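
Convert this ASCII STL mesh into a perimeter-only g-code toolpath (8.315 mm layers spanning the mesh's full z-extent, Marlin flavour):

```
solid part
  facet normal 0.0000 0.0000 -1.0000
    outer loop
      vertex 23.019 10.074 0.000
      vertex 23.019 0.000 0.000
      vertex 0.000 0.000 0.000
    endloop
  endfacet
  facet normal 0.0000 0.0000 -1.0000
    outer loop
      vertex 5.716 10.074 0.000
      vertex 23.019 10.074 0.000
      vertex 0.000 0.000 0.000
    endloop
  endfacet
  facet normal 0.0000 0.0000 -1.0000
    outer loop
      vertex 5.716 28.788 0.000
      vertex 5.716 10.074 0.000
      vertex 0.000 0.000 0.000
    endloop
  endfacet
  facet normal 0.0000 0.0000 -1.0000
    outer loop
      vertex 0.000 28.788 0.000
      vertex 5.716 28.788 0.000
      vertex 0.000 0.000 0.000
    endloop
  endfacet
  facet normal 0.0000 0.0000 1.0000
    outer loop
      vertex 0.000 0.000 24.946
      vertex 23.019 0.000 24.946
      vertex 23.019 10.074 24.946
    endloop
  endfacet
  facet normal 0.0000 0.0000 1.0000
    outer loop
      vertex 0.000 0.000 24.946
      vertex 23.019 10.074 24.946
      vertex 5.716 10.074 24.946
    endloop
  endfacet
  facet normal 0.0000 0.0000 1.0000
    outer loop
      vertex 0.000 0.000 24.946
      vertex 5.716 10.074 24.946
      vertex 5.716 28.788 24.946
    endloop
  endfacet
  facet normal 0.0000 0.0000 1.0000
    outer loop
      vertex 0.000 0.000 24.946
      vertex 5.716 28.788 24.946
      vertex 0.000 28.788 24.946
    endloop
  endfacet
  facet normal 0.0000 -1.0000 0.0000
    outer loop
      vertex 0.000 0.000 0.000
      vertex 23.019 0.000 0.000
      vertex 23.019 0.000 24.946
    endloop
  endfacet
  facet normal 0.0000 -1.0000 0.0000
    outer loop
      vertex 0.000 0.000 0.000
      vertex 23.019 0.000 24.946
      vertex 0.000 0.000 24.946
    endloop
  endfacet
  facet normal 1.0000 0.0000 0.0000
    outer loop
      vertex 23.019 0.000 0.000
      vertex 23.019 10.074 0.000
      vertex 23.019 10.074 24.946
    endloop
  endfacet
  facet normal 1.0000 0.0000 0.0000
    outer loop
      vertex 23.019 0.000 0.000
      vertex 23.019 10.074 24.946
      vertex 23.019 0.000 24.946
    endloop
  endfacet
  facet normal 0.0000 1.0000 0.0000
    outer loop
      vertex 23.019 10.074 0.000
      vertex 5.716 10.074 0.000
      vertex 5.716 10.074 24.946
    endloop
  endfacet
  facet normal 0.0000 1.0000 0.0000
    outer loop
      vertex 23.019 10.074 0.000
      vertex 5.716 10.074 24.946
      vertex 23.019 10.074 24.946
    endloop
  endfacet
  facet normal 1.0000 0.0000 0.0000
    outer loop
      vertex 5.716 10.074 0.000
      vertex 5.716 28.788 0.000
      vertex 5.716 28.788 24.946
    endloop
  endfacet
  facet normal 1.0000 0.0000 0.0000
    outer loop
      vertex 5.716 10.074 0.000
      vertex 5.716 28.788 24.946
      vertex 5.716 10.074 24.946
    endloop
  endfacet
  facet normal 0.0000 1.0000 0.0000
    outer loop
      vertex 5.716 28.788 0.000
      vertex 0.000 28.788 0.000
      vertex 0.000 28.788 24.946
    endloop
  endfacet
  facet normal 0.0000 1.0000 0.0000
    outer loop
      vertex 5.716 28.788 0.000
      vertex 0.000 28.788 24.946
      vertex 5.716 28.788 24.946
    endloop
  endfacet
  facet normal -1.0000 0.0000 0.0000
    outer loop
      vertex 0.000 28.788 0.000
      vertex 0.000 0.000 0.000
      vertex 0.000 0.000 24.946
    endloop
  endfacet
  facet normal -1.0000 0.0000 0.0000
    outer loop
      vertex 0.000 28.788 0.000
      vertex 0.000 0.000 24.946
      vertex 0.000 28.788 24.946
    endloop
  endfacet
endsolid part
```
; perimeter-only toolpath
G21 ; units = mm
G90 ; absolute positioning
G28 ; home
; layer 1
G0 Z8.315
G0 X0.000 Y0.000
G1 X23.019 Y0.000
G1 X23.019 Y10.074
G1 X5.716 Y10.074
G1 X5.716 Y28.788
G1 X0.000 Y28.788
G1 X0.000 Y0.000
; layer 2
G0 Z16.631
G0 X0.000 Y0.000
G1 X23.019 Y0.000
G1 X23.019 Y10.074
G1 X5.716 Y10.074
G1 X5.716 Y28.788
G1 X0.000 Y28.788
G1 X0.000 Y0.000
; layer 3
G0 Z24.946
G0 X0.000 Y0.000
G1 X23.019 Y0.000
G1 X23.019 Y10.074
G1 X5.716 Y10.074
G1 X5.716 Y28.788
G1 X0.000 Y28.788
G1 X0.000 Y0.000
M2 ; end

The solid is an L-shaped prism: outer 23 × 28.8 mm, arm thicknesses ≈ 10.1 mm (horizontal) and 5.72 mm (vertical), extruded 24.9 mm in z. Slicing at Δz = 8.315 mm — 3 equal slices spanning the solid's height, so layer i sits at z = i·h/3 — gives 3 non-empty perimeters. Each is a 6-segment closed polygon; G0 lifts to the layer z and rapids to the start vertex, then G1 traces the edges.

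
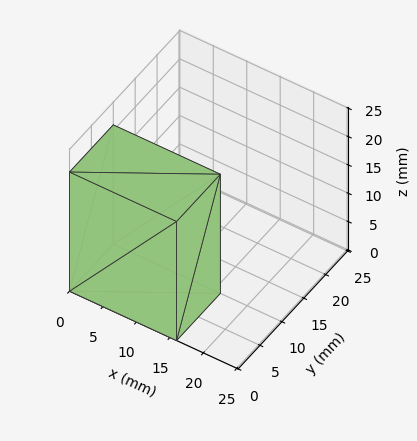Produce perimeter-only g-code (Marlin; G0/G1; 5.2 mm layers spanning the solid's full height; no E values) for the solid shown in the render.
Reading the render: the shape is a rectangular box, roughly 16 × 10 mm footprint and 21 mm tall (dimensions read to the nearest mm from the axis ticks). For the g-code, the solid's height is divided into equal slices at the stated Δz and each level perimeter traced with G1 moves after a G0 lift.

; perimeter-only toolpath
G21 ; units = mm
G90 ; absolute positioning
G28 ; home
; layer 1
G0 Z5.2
G0 X0.0 Y0.0
G1 X16.0 Y0.0
G1 X16.0 Y10.0
G1 X0.0 Y10.0
G1 X0.0 Y0.0
; layer 2
G0 Z10.5
G0 X0.0 Y0.0
G1 X16.0 Y0.0
G1 X16.0 Y10.0
G1 X0.0 Y10.0
G1 X0.0 Y0.0
; layer 3
G0 Z15.8
G0 X0.0 Y0.0
G1 X16.0 Y0.0
G1 X16.0 Y10.0
G1 X0.0 Y10.0
G1 X0.0 Y0.0
; layer 4
G0 Z21.0
G0 X0.0 Y0.0
G1 X16.0 Y0.0
G1 X16.0 Y10.0
G1 X0.0 Y10.0
G1 X0.0 Y0.0
M2 ; end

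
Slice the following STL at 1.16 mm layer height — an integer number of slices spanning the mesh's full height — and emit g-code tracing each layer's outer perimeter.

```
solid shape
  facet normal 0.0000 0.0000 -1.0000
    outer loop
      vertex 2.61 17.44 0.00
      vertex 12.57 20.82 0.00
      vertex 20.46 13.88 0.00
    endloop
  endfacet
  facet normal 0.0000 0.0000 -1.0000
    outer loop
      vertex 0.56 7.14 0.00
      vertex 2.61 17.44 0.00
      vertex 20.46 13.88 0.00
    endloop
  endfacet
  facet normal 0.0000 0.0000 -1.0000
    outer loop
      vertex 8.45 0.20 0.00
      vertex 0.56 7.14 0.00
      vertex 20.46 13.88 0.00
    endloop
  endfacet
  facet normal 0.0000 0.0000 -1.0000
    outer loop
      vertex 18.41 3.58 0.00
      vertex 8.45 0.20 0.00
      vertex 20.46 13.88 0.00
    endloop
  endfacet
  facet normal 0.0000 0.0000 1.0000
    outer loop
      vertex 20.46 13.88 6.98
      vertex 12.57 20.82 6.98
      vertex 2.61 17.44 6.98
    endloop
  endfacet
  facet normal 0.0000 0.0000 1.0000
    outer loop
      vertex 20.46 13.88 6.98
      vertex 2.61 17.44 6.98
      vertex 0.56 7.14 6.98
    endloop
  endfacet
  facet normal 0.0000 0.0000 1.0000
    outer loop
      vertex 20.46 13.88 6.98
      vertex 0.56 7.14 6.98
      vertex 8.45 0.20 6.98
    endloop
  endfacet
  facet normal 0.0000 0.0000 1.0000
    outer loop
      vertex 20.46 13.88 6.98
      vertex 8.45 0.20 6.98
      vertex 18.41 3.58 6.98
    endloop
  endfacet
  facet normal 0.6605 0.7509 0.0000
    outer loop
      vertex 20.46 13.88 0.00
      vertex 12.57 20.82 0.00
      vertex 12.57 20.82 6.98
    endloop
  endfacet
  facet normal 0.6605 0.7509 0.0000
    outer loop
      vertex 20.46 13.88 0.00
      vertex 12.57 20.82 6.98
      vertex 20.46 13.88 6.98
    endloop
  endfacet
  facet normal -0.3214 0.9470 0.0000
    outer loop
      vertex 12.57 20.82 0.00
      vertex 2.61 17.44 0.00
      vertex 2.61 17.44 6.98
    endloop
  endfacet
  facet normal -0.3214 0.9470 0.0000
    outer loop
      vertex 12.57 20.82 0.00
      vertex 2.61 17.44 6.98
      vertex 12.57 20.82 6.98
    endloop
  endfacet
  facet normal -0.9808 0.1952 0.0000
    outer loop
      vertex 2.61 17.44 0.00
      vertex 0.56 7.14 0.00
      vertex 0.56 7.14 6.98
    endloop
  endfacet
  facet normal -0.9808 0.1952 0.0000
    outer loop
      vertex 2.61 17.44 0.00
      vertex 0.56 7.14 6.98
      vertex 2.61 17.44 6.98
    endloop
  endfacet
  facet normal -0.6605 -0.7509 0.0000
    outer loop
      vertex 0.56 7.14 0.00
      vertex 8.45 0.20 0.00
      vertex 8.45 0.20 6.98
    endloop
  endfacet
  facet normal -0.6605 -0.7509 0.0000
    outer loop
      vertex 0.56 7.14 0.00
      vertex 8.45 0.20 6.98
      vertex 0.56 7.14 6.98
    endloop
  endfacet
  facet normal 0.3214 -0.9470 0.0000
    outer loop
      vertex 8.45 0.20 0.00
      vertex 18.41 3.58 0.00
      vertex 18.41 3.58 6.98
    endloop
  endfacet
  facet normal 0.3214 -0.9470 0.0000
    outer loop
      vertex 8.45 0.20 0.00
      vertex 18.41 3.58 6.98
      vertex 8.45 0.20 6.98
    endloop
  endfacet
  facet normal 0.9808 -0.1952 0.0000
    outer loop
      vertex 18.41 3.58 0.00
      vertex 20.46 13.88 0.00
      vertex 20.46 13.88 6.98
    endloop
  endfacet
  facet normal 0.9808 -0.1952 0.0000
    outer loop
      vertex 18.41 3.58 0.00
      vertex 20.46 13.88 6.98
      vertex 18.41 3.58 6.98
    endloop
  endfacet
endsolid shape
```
; perimeter-only toolpath
G21 ; units = mm
G90 ; absolute positioning
G28 ; home
; layer 1
G0 Z1.16
G0 X20.46 Y13.88
G1 X12.57 Y20.82
G1 X2.61 Y17.44
G1 X0.56 Y7.14
G1 X8.45 Y0.20
G1 X18.41 Y3.58
G1 X20.46 Y13.88
; layer 2
G0 Z2.33
G0 X20.46 Y13.88
G1 X12.57 Y20.82
G1 X2.61 Y17.44
G1 X0.56 Y7.14
G1 X8.45 Y0.20
G1 X18.41 Y3.58
G1 X20.46 Y13.88
; layer 3
G0 Z3.49
G0 X20.46 Y13.88
G1 X12.57 Y20.82
G1 X2.61 Y17.44
G1 X0.56 Y7.14
G1 X8.45 Y0.20
G1 X18.41 Y3.58
G1 X20.46 Y13.88
; layer 4
G0 Z4.65
G0 X20.46 Y13.88
G1 X12.57 Y20.82
G1 X2.61 Y17.44
G1 X0.56 Y7.14
G1 X8.45 Y0.20
G1 X18.41 Y3.58
G1 X20.46 Y13.88
; layer 5
G0 Z5.82
G0 X20.46 Y13.88
G1 X12.57 Y20.82
G1 X2.61 Y17.44
G1 X0.56 Y7.14
G1 X8.45 Y0.20
G1 X18.41 Y3.58
G1 X20.46 Y13.88
; layer 6
G0 Z6.98
G0 X20.46 Y13.88
G1 X12.57 Y20.82
G1 X2.61 Y17.44
G1 X0.56 Y7.14
G1 X8.45 Y0.20
G1 X18.41 Y3.58
G1 X20.46 Y13.88
M2 ; end

The solid is a regular 6-sided prism (a cylinder approximated with 6 flat sides), circumscribed radius ≈ 10.5 mm, height ≈ 6.98 mm. Slicing at Δz = 1.16 mm — 6 equal slices spanning the solid's height, so layer i sits at z = i·h/6 — gives 6 non-empty perimeters. Each is a 6-segment closed polygon; G0 lifts to the layer z and rapids to the start vertex, then G1 traces the edges.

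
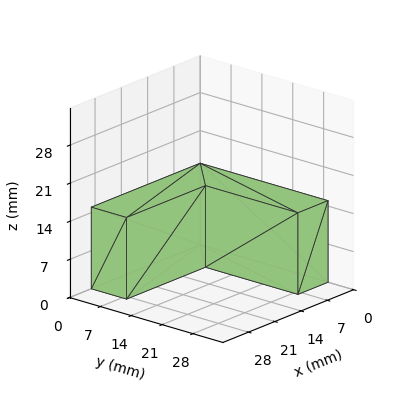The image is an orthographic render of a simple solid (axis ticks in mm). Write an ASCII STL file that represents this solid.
Reading the render: the shape is an L-shaped prism: outer 29 × 29 mm, arm thicknesses ≈ 8 mm (horizontal) and 8 mm (vertical), extruded 15 mm in z (dimensions read to the nearest mm from the axis ticks). For the STL, each face is triangulated and given an outward normal.

solid part
  facet normal 0.0000 0.0000 -1.0000
    outer loop
      vertex 29.00 8.00 0.00
      vertex 29.00 0.00 0.00
      vertex 0.00 0.00 0.00
    endloop
  endfacet
  facet normal 0.0000 0.0000 -1.0000
    outer loop
      vertex 8.00 8.00 0.00
      vertex 29.00 8.00 0.00
      vertex 0.00 0.00 0.00
    endloop
  endfacet
  facet normal 0.0000 0.0000 -1.0000
    outer loop
      vertex 8.00 29.00 0.00
      vertex 8.00 8.00 0.00
      vertex 0.00 0.00 0.00
    endloop
  endfacet
  facet normal 0.0000 0.0000 -1.0000
    outer loop
      vertex 0.00 29.00 0.00
      vertex 8.00 29.00 0.00
      vertex 0.00 0.00 0.00
    endloop
  endfacet
  facet normal 0.0000 0.0000 1.0000
    outer loop
      vertex 0.00 0.00 15.00
      vertex 29.00 0.00 15.00
      vertex 29.00 8.00 15.00
    endloop
  endfacet
  facet normal 0.0000 0.0000 1.0000
    outer loop
      vertex 0.00 0.00 15.00
      vertex 29.00 8.00 15.00
      vertex 8.00 8.00 15.00
    endloop
  endfacet
  facet normal 0.0000 0.0000 1.0000
    outer loop
      vertex 0.00 0.00 15.00
      vertex 8.00 8.00 15.00
      vertex 8.00 29.00 15.00
    endloop
  endfacet
  facet normal 0.0000 0.0000 1.0000
    outer loop
      vertex 0.00 0.00 15.00
      vertex 8.00 29.00 15.00
      vertex 0.00 29.00 15.00
    endloop
  endfacet
  facet normal 0.0000 -1.0000 0.0000
    outer loop
      vertex 0.00 0.00 0.00
      vertex 29.00 0.00 0.00
      vertex 29.00 0.00 15.00
    endloop
  endfacet
  facet normal 0.0000 -1.0000 0.0000
    outer loop
      vertex 0.00 0.00 0.00
      vertex 29.00 0.00 15.00
      vertex 0.00 0.00 15.00
    endloop
  endfacet
  facet normal 1.0000 0.0000 0.0000
    outer loop
      vertex 29.00 0.00 0.00
      vertex 29.00 8.00 0.00
      vertex 29.00 8.00 15.00
    endloop
  endfacet
  facet normal 1.0000 0.0000 0.0000
    outer loop
      vertex 29.00 0.00 0.00
      vertex 29.00 8.00 15.00
      vertex 29.00 0.00 15.00
    endloop
  endfacet
  facet normal 0.0000 1.0000 0.0000
    outer loop
      vertex 29.00 8.00 0.00
      vertex 8.00 8.00 0.00
      vertex 8.00 8.00 15.00
    endloop
  endfacet
  facet normal 0.0000 1.0000 0.0000
    outer loop
      vertex 29.00 8.00 0.00
      vertex 8.00 8.00 15.00
      vertex 29.00 8.00 15.00
    endloop
  endfacet
  facet normal 1.0000 0.0000 0.0000
    outer loop
      vertex 8.00 8.00 0.00
      vertex 8.00 29.00 0.00
      vertex 8.00 29.00 15.00
    endloop
  endfacet
  facet normal 1.0000 0.0000 0.0000
    outer loop
      vertex 8.00 8.00 0.00
      vertex 8.00 29.00 15.00
      vertex 8.00 8.00 15.00
    endloop
  endfacet
  facet normal 0.0000 1.0000 0.0000
    outer loop
      vertex 8.00 29.00 0.00
      vertex 0.00 29.00 0.00
      vertex 0.00 29.00 15.00
    endloop
  endfacet
  facet normal 0.0000 1.0000 0.0000
    outer loop
      vertex 8.00 29.00 0.00
      vertex 0.00 29.00 15.00
      vertex 8.00 29.00 15.00
    endloop
  endfacet
  facet normal -1.0000 0.0000 0.0000
    outer loop
      vertex 0.00 29.00 0.00
      vertex 0.00 0.00 0.00
      vertex 0.00 0.00 15.00
    endloop
  endfacet
  facet normal -1.0000 0.0000 0.0000
    outer loop
      vertex 0.00 29.00 0.00
      vertex 0.00 0.00 15.00
      vertex 0.00 29.00 15.00
    endloop
  endfacet
endsolid part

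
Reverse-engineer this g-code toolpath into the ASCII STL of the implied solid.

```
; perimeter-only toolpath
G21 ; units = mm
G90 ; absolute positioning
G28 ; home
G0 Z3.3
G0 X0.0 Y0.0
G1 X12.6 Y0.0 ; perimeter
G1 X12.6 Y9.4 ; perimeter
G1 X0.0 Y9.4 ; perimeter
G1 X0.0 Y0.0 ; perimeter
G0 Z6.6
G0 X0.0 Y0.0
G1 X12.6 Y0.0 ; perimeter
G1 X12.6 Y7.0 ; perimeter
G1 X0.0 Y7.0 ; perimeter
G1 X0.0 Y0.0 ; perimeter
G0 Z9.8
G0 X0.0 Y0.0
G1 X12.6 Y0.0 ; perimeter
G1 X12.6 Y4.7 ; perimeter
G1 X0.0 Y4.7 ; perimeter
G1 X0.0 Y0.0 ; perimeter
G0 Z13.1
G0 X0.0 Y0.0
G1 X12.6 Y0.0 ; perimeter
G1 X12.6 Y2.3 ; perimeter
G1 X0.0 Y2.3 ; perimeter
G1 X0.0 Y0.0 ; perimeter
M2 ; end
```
solid part
  facet normal 0.0000 0.0000 -1.0000
    outer loop
      vertex 12.6 11.7 0.0
      vertex 12.6 0.0 0.0
      vertex 0.0 0.0 0.0
    endloop
  endfacet
  facet normal 0.0000 0.0000 -1.0000
    outer loop
      vertex 0.0 11.7 0.0
      vertex 12.6 11.7 0.0
      vertex 0.0 0.0 0.0
    endloop
  endfacet
  facet normal 0.0000 -1.0000 0.0000
    outer loop
      vertex 0.0 0.0 0.0
      vertex 12.6 0.0 0.0
      vertex 12.6 0.0 16.4
    endloop
  endfacet
  facet normal 0.0000 -1.0000 0.0000
    outer loop
      vertex 0.0 0.0 0.0
      vertex 12.6 0.0 16.4
      vertex 0.0 0.0 16.4
    endloop
  endfacet
  facet normal 0.0000 0.8141 0.5808
    outer loop
      vertex 0.0 0.0 16.4
      vertex 12.6 0.0 16.4
      vertex 12.6 11.7 0.0
    endloop
  endfacet
  facet normal 0.0000 0.8141 0.5808
    outer loop
      vertex 0.0 0.0 16.4
      vertex 12.6 11.7 0.0
      vertex 0.0 11.7 0.0
    endloop
  endfacet
  facet normal -1.0000 0.0000 0.0000
    outer loop
      vertex 0.0 0.0 16.4
      vertex 0.0 11.7 0.0
      vertex 0.0 0.0 0.0
    endloop
  endfacet
  facet normal 1.0000 0.0000 0.0000
    outer loop
      vertex 12.6 0.0 0.0
      vertex 12.6 11.7 0.0
      vertex 12.6 0.0 16.4
    endloop
  endfacet
endsolid part

The G0 Z moves step by Δz≈3.3 mm. The G1 loops shrink linearly with z, so the solid tapers from its base footprint up to z≈16.4. Closing with a flat bottom cap and the tapered top and triangulating gives 8 facets — a wedge (ramp): 12.6 × 11.7 mm base, rising to 16.4 mm along the y=0 edge and sloping linearly to z=0 at y=11.7.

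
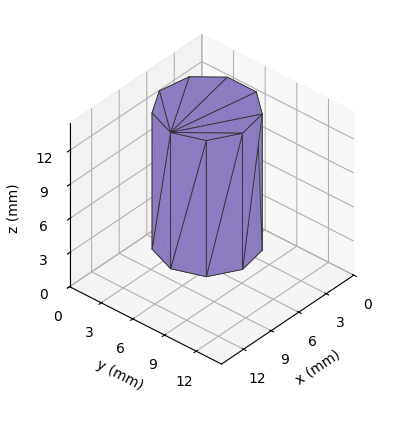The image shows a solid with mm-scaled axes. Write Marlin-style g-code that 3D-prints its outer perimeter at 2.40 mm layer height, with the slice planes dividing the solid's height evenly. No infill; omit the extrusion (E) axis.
Reading the render: the shape is a regular 9-sided prism (a cylinder approximated with 9 flat sides), circumscribed radius ≈ 4 mm, height ≈ 12 mm (dimensions read to the nearest mm from the axis ticks). For the g-code, the solid's height is divided into equal slices at the stated Δz and each level perimeter traced with G1 moves after a G0 lift.

; perimeter-only toolpath
G21 ; units = mm
G90 ; absolute positioning
G28 ; home
; layer 1
G0 Z2.40
G0 X8.00 Y4.00
G1 X7.06 Y6.57
G1 X4.69 Y7.94
G1 X2.00 Y7.46
G1 X0.24 Y5.37
G1 X0.24 Y2.63
G1 X2.00 Y0.54
G1 X4.69 Y0.06
G1 X7.06 Y1.43
G1 X8.00 Y4.00
; layer 2
G0 Z4.80
G0 X8.00 Y4.00
G1 X7.06 Y6.57
G1 X4.69 Y7.94
G1 X2.00 Y7.46
G1 X0.24 Y5.37
G1 X0.24 Y2.63
G1 X2.00 Y0.54
G1 X4.69 Y0.06
G1 X7.06 Y1.43
G1 X8.00 Y4.00
; layer 3
G0 Z7.20
G0 X8.00 Y4.00
G1 X7.06 Y6.57
G1 X4.69 Y7.94
G1 X2.00 Y7.46
G1 X0.24 Y5.37
G1 X0.24 Y2.63
G1 X2.00 Y0.54
G1 X4.69 Y0.06
G1 X7.06 Y1.43
G1 X8.00 Y4.00
; layer 4
G0 Z9.60
G0 X8.00 Y4.00
G1 X7.06 Y6.57
G1 X4.69 Y7.94
G1 X2.00 Y7.46
G1 X0.24 Y5.37
G1 X0.24 Y2.63
G1 X2.00 Y0.54
G1 X4.69 Y0.06
G1 X7.06 Y1.43
G1 X8.00 Y4.00
; layer 5
G0 Z12.00
G0 X8.00 Y4.00
G1 X7.06 Y6.57
G1 X4.69 Y7.94
G1 X2.00 Y7.46
G1 X0.24 Y5.37
G1 X0.24 Y2.63
G1 X2.00 Y0.54
G1 X4.69 Y0.06
G1 X7.06 Y1.43
G1 X8.00 Y4.00
M2 ; end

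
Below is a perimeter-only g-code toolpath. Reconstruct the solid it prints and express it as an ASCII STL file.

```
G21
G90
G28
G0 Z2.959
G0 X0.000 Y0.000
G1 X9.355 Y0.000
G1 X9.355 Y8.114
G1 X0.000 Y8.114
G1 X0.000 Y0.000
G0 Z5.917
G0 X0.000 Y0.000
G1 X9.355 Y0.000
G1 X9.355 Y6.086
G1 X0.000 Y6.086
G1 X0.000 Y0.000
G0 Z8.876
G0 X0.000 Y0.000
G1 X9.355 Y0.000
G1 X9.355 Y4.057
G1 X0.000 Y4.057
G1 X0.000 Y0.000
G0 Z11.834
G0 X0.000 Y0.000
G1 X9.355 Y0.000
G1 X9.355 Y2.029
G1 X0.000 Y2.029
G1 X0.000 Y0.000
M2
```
solid part
  facet normal 0.0000 0.0000 -1.0000
    outer loop
      vertex 9.355 10.143 0.000
      vertex 9.355 0.000 0.000
      vertex 0.000 0.000 0.000
    endloop
  endfacet
  facet normal 0.0000 0.0000 -1.0000
    outer loop
      vertex 0.000 10.143 0.000
      vertex 9.355 10.143 0.000
      vertex 0.000 0.000 0.000
    endloop
  endfacet
  facet normal 0.0000 -1.0000 0.0000
    outer loop
      vertex 0.000 0.000 0.000
      vertex 9.355 0.000 0.000
      vertex 9.355 0.000 14.793
    endloop
  endfacet
  facet normal 0.0000 -1.0000 0.0000
    outer loop
      vertex 0.000 0.000 0.000
      vertex 9.355 0.000 14.793
      vertex 0.000 0.000 14.793
    endloop
  endfacet
  facet normal 0.0000 0.8247 0.5655
    outer loop
      vertex 0.000 0.000 14.793
      vertex 9.355 0.000 14.793
      vertex 9.355 10.143 0.000
    endloop
  endfacet
  facet normal 0.0000 0.8247 0.5655
    outer loop
      vertex 0.000 0.000 14.793
      vertex 9.355 10.143 0.000
      vertex 0.000 10.143 0.000
    endloop
  endfacet
  facet normal -1.0000 0.0000 0.0000
    outer loop
      vertex 0.000 0.000 14.793
      vertex 0.000 10.143 0.000
      vertex 0.000 0.000 0.000
    endloop
  endfacet
  facet normal 1.0000 0.0000 0.0000
    outer loop
      vertex 9.355 0.000 0.000
      vertex 9.355 10.143 0.000
      vertex 9.355 0.000 14.793
    endloop
  endfacet
endsolid part

The G0 Z moves step by Δz≈2.959 mm. The G1 loops shrink linearly with z, so the solid tapers from its base footprint up to z≈14.8. Closing with a flat bottom cap and the tapered top and triangulating gives 8 facets — a wedge (ramp): 9.36 × 10.1 mm base, rising to 14.8 mm along the y=0 edge and sloping linearly to z=0 at y=10.1.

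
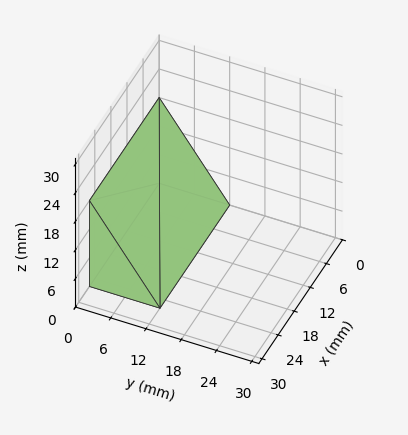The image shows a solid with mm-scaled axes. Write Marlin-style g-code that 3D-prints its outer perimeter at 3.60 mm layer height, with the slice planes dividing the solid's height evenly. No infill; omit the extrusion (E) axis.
Reading the render: the shape is a wedge (ramp): 26 × 12 mm base, rising to 18 mm along the y=0 edge and sloping linearly to z=0 at y=12 (dimensions read to the nearest mm from the axis ticks). For the g-code, the solid's height is divided into equal slices at the stated Δz and each level perimeter traced with G1 moves after a G0 lift.

; perimeter-only toolpath
G21 ; units = mm
G90 ; absolute positioning
G28 ; home
; layer 1
G0 Z3.60
G0 X0.00 Y0.00
G1 X26.00 Y0.00
G1 X26.00 Y9.60
G1 X0.00 Y9.60
G1 X0.00 Y0.00
; layer 2
G0 Z7.20
G0 X0.00 Y0.00
G1 X26.00 Y0.00
G1 X26.00 Y7.20
G1 X0.00 Y7.20
G1 X0.00 Y0.00
; layer 3
G0 Z10.80
G0 X0.00 Y0.00
G1 X26.00 Y0.00
G1 X26.00 Y4.80
G1 X0.00 Y4.80
G1 X0.00 Y0.00
; layer 4
G0 Z14.40
G0 X0.00 Y0.00
G1 X26.00 Y0.00
G1 X26.00 Y2.40
G1 X0.00 Y2.40
G1 X0.00 Y0.00
M2 ; end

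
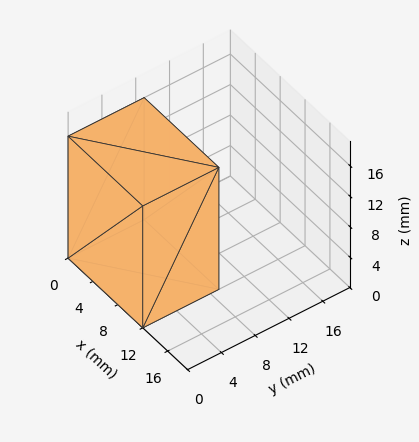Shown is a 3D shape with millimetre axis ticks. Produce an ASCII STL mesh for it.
Reading the render: the shape is a rectangular box, roughly 12 × 9 mm footprint and 16 mm tall (dimensions read to the nearest mm from the axis ticks). For the STL, each face is triangulated and given an outward normal.

solid part
  facet normal 0.0000 0.0000 -1.0000
    outer loop
      vertex 12.0 9.0 0.0
      vertex 12.0 0.0 0.0
      vertex 0.0 0.0 0.0
    endloop
  endfacet
  facet normal 0.0000 0.0000 -1.0000
    outer loop
      vertex 0.0 9.0 0.0
      vertex 12.0 9.0 0.0
      vertex 0.0 0.0 0.0
    endloop
  endfacet
  facet normal 0.0000 0.0000 1.0000
    outer loop
      vertex 0.0 0.0 16.0
      vertex 12.0 0.0 16.0
      vertex 12.0 9.0 16.0
    endloop
  endfacet
  facet normal 0.0000 0.0000 1.0000
    outer loop
      vertex 0.0 0.0 16.0
      vertex 12.0 9.0 16.0
      vertex 0.0 9.0 16.0
    endloop
  endfacet
  facet normal 0.0000 -1.0000 0.0000
    outer loop
      vertex 0.0 0.0 0.0
      vertex 12.0 0.0 0.0
      vertex 12.0 0.0 16.0
    endloop
  endfacet
  facet normal 0.0000 -1.0000 0.0000
    outer loop
      vertex 0.0 0.0 0.0
      vertex 12.0 0.0 16.0
      vertex 0.0 0.0 16.0
    endloop
  endfacet
  facet normal 0.0000 1.0000 0.0000
    outer loop
      vertex 12.0 9.0 16.0
      vertex 12.0 9.0 0.0
      vertex 0.0 9.0 0.0
    endloop
  endfacet
  facet normal 0.0000 1.0000 0.0000
    outer loop
      vertex 0.0 9.0 16.0
      vertex 12.0 9.0 16.0
      vertex 0.0 9.0 0.0
    endloop
  endfacet
  facet normal -1.0000 0.0000 0.0000
    outer loop
      vertex 0.0 9.0 16.0
      vertex 0.0 9.0 0.0
      vertex 0.0 0.0 0.0
    endloop
  endfacet
  facet normal -1.0000 0.0000 0.0000
    outer loop
      vertex 0.0 0.0 16.0
      vertex 0.0 9.0 16.0
      vertex 0.0 0.0 0.0
    endloop
  endfacet
  facet normal 1.0000 0.0000 0.0000
    outer loop
      vertex 12.0 0.0 0.0
      vertex 12.0 9.0 0.0
      vertex 12.0 9.0 16.0
    endloop
  endfacet
  facet normal 1.0000 0.0000 0.0000
    outer loop
      vertex 12.0 0.0 0.0
      vertex 12.0 9.0 16.0
      vertex 12.0 0.0 16.0
    endloop
  endfacet
endsolid part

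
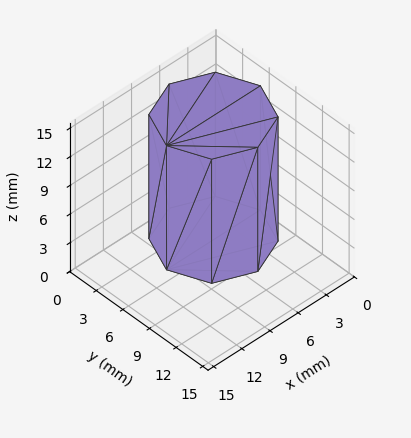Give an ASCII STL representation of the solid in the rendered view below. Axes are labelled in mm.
Reading the render: the shape is a regular 8-sided prism (a cylinder approximated with 8 flat sides), circumscribed radius ≈ 5 mm, height ≈ 13 mm (dimensions read to the nearest mm from the axis ticks). For the STL, each face is triangulated and given an outward normal.

solid part
  facet normal 0.0000 0.0000 -1.0000
    outer loop
      vertex 5.000 10.000 0.000
      vertex 8.536 8.536 0.000
      vertex 10.000 5.000 0.000
    endloop
  endfacet
  facet normal 0.0000 0.0000 -1.0000
    outer loop
      vertex 1.464 8.536 0.000
      vertex 5.000 10.000 0.000
      vertex 10.000 5.000 0.000
    endloop
  endfacet
  facet normal 0.0000 0.0000 -1.0000
    outer loop
      vertex 0.000 5.000 0.000
      vertex 1.464 8.536 0.000
      vertex 10.000 5.000 0.000
    endloop
  endfacet
  facet normal 0.0000 0.0000 -1.0000
    outer loop
      vertex 1.464 1.464 0.000
      vertex 0.000 5.000 0.000
      vertex 10.000 5.000 0.000
    endloop
  endfacet
  facet normal 0.0000 0.0000 -1.0000
    outer loop
      vertex 5.000 0.000 0.000
      vertex 1.464 1.464 0.000
      vertex 10.000 5.000 0.000
    endloop
  endfacet
  facet normal 0.0000 0.0000 -1.0000
    outer loop
      vertex 8.536 1.464 0.000
      vertex 5.000 0.000 0.000
      vertex 10.000 5.000 0.000
    endloop
  endfacet
  facet normal 0.0000 0.0000 1.0000
    outer loop
      vertex 10.000 5.000 13.000
      vertex 8.536 8.536 13.000
      vertex 5.000 10.000 13.000
    endloop
  endfacet
  facet normal 0.0000 0.0000 1.0000
    outer loop
      vertex 10.000 5.000 13.000
      vertex 5.000 10.000 13.000
      vertex 1.464 8.536 13.000
    endloop
  endfacet
  facet normal 0.0000 0.0000 1.0000
    outer loop
      vertex 10.000 5.000 13.000
      vertex 1.464 8.536 13.000
      vertex 0.000 5.000 13.000
    endloop
  endfacet
  facet normal 0.0000 0.0000 1.0000
    outer loop
      vertex 10.000 5.000 13.000
      vertex 0.000 5.000 13.000
      vertex 1.464 1.464 13.000
    endloop
  endfacet
  facet normal 0.0000 0.0000 1.0000
    outer loop
      vertex 10.000 5.000 13.000
      vertex 1.464 1.464 13.000
      vertex 5.000 0.000 13.000
    endloop
  endfacet
  facet normal 0.0000 0.0000 1.0000
    outer loop
      vertex 10.000 5.000 13.000
      vertex 5.000 0.000 13.000
      vertex 8.536 1.464 13.000
    endloop
  endfacet
  facet normal 0.9239 0.3825 0.0000
    outer loop
      vertex 10.000 5.000 0.000
      vertex 8.536 8.536 0.000
      vertex 8.536 8.536 13.000
    endloop
  endfacet
  facet normal 0.9239 0.3825 0.0000
    outer loop
      vertex 10.000 5.000 0.000
      vertex 8.536 8.536 13.000
      vertex 10.000 5.000 13.000
    endloop
  endfacet
  facet normal 0.3825 0.9239 0.0000
    outer loop
      vertex 8.536 8.536 0.000
      vertex 5.000 10.000 0.000
      vertex 5.000 10.000 13.000
    endloop
  endfacet
  facet normal 0.3825 0.9239 0.0000
    outer loop
      vertex 8.536 8.536 0.000
      vertex 5.000 10.000 13.000
      vertex 8.536 8.536 13.000
    endloop
  endfacet
  facet normal -0.3825 0.9239 0.0000
    outer loop
      vertex 5.000 10.000 0.000
      vertex 1.464 8.536 0.000
      vertex 1.464 8.536 13.000
    endloop
  endfacet
  facet normal -0.3825 0.9239 0.0000
    outer loop
      vertex 5.000 10.000 0.000
      vertex 1.464 8.536 13.000
      vertex 5.000 10.000 13.000
    endloop
  endfacet
  facet normal -0.9239 0.3825 0.0000
    outer loop
      vertex 1.464 8.536 0.000
      vertex 0.000 5.000 0.000
      vertex 0.000 5.000 13.000
    endloop
  endfacet
  facet normal -0.9239 0.3825 0.0000
    outer loop
      vertex 1.464 8.536 0.000
      vertex 0.000 5.000 13.000
      vertex 1.464 8.536 13.000
    endloop
  endfacet
  facet normal -0.9239 -0.3825 0.0000
    outer loop
      vertex 0.000 5.000 0.000
      vertex 1.464 1.464 0.000
      vertex 1.464 1.464 13.000
    endloop
  endfacet
  facet normal -0.9239 -0.3825 0.0000
    outer loop
      vertex 0.000 5.000 0.000
      vertex 1.464 1.464 13.000
      vertex 0.000 5.000 13.000
    endloop
  endfacet
  facet normal -0.3825 -0.9239 0.0000
    outer loop
      vertex 1.464 1.464 0.000
      vertex 5.000 0.000 0.000
      vertex 5.000 0.000 13.000
    endloop
  endfacet
  facet normal -0.3825 -0.9239 0.0000
    outer loop
      vertex 1.464 1.464 0.000
      vertex 5.000 0.000 13.000
      vertex 1.464 1.464 13.000
    endloop
  endfacet
  facet normal 0.3825 -0.9239 0.0000
    outer loop
      vertex 5.000 0.000 0.000
      vertex 8.536 1.464 0.000
      vertex 8.536 1.464 13.000
    endloop
  endfacet
  facet normal 0.3825 -0.9239 0.0000
    outer loop
      vertex 5.000 0.000 0.000
      vertex 8.536 1.464 13.000
      vertex 5.000 0.000 13.000
    endloop
  endfacet
  facet normal 0.9239 -0.3825 0.0000
    outer loop
      vertex 8.536 1.464 0.000
      vertex 10.000 5.000 0.000
      vertex 10.000 5.000 13.000
    endloop
  endfacet
  facet normal 0.9239 -0.3825 0.0000
    outer loop
      vertex 8.536 1.464 0.000
      vertex 10.000 5.000 13.000
      vertex 8.536 1.464 13.000
    endloop
  endfacet
endsolid part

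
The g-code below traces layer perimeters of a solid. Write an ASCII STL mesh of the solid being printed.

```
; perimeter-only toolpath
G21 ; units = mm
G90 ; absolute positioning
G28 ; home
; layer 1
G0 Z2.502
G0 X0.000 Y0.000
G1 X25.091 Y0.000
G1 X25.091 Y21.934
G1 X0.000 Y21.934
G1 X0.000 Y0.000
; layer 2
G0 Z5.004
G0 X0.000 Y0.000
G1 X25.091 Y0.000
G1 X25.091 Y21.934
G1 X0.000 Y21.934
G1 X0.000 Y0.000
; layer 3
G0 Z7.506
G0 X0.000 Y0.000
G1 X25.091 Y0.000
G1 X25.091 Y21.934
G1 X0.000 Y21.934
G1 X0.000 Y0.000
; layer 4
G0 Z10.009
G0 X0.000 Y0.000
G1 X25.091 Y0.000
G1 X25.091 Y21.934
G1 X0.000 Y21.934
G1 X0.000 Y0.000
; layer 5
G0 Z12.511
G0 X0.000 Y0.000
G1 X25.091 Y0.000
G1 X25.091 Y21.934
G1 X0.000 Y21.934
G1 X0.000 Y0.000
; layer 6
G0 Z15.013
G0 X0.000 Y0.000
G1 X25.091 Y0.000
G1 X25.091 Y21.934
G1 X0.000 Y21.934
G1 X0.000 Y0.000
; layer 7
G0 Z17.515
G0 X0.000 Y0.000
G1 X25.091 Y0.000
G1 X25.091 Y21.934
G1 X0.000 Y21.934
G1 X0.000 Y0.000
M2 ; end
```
solid part
  facet normal 0.0000 0.0000 -1.0000
    outer loop
      vertex 25.091 21.934 0.000
      vertex 25.091 0.000 0.000
      vertex 0.000 0.000 0.000
    endloop
  endfacet
  facet normal 0.0000 0.0000 -1.0000
    outer loop
      vertex 0.000 21.934 0.000
      vertex 25.091 21.934 0.000
      vertex 0.000 0.000 0.000
    endloop
  endfacet
  facet normal 0.0000 0.0000 1.0000
    outer loop
      vertex 0.000 0.000 17.515
      vertex 25.091 0.000 17.515
      vertex 25.091 21.934 17.515
    endloop
  endfacet
  facet normal 0.0000 0.0000 1.0000
    outer loop
      vertex 0.000 0.000 17.515
      vertex 25.091 21.934 17.515
      vertex 0.000 21.934 17.515
    endloop
  endfacet
  facet normal 0.0000 -1.0000 0.0000
    outer loop
      vertex 0.000 0.000 0.000
      vertex 25.091 0.000 0.000
      vertex 25.091 0.000 17.515
    endloop
  endfacet
  facet normal 0.0000 -1.0000 0.0000
    outer loop
      vertex 0.000 0.000 0.000
      vertex 25.091 0.000 17.515
      vertex 0.000 0.000 17.515
    endloop
  endfacet
  facet normal 0.0000 1.0000 0.0000
    outer loop
      vertex 25.091 21.934 17.515
      vertex 25.091 21.934 0.000
      vertex 0.000 21.934 0.000
    endloop
  endfacet
  facet normal 0.0000 1.0000 0.0000
    outer loop
      vertex 0.000 21.934 17.515
      vertex 25.091 21.934 17.515
      vertex 0.000 21.934 0.000
    endloop
  endfacet
  facet normal -1.0000 0.0000 0.0000
    outer loop
      vertex 0.000 21.934 17.515
      vertex 0.000 21.934 0.000
      vertex 0.000 0.000 0.000
    endloop
  endfacet
  facet normal -1.0000 0.0000 0.0000
    outer loop
      vertex 0.000 0.000 17.515
      vertex 0.000 21.934 17.515
      vertex 0.000 0.000 0.000
    endloop
  endfacet
  facet normal 1.0000 0.0000 0.0000
    outer loop
      vertex 25.091 0.000 0.000
      vertex 25.091 21.934 0.000
      vertex 25.091 21.934 17.515
    endloop
  endfacet
  facet normal 1.0000 0.0000 0.0000
    outer loop
      vertex 25.091 0.000 0.000
      vertex 25.091 21.934 17.515
      vertex 25.091 0.000 17.515
    endloop
  endfacet
endsolid part

The G0 Z moves step by Δz≈2.502 mm. Every layer's G1 loop is the same polygon, so the solid is a straight extrusion of it from z=0 to z≈17.5. Closing with flat bottom and top caps and triangulating gives 12 facets — a rectangular box, roughly 25.1 × 21.9 mm footprint and 17.5 mm tall.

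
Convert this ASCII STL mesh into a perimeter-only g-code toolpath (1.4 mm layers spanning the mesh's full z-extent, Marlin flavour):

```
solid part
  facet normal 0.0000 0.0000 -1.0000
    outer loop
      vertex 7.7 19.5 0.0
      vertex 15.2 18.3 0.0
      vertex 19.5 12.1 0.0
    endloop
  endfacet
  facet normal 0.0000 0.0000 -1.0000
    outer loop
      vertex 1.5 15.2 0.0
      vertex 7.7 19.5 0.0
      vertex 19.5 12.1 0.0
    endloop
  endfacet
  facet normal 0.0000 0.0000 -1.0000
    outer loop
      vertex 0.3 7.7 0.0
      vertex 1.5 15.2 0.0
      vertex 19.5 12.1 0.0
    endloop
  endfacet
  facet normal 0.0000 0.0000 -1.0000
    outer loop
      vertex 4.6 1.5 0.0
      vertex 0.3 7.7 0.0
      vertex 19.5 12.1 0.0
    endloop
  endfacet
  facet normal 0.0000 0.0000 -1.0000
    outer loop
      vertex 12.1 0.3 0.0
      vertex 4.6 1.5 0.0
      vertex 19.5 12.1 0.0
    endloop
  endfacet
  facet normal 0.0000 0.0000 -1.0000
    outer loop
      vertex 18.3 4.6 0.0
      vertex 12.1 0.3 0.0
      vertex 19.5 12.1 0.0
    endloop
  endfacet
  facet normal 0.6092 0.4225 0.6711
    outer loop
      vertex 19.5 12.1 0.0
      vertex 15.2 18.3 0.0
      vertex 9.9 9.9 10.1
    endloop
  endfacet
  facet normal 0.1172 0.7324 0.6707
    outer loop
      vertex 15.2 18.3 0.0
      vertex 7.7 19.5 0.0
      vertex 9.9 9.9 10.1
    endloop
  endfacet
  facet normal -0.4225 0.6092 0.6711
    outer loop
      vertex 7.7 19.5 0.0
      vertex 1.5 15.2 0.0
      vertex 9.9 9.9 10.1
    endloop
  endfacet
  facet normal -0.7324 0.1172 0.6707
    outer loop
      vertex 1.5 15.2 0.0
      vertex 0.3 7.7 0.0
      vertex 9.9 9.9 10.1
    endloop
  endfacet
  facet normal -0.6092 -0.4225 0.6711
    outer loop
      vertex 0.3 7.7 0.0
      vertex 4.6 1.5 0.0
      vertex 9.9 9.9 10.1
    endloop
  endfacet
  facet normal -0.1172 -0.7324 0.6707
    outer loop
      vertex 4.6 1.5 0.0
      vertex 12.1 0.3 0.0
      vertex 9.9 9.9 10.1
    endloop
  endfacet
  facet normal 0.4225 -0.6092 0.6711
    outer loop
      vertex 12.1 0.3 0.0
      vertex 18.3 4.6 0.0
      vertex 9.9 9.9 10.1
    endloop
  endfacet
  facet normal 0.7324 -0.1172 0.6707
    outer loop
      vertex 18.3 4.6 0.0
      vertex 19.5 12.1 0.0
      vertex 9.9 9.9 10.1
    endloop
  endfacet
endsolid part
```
; perimeter-only toolpath
G21 ; units = mm
G90 ; absolute positioning
G28 ; home
; layer 1
G0 Z1.4
G0 X18.1 Y11.8
G1 X14.4 Y17.1
G1 X8.0 Y18.1
G1 X2.7 Y14.4
G1 X1.7 Y8.0
G1 X5.4 Y2.7
G1 X11.8 Y1.7
G1 X17.1 Y5.4
G1 X18.1 Y11.8
; layer 2
G0 Z2.9
G0 X16.8 Y11.5
G1 X13.7 Y15.9
G1 X8.3 Y16.8
G1 X3.9 Y13.7
G1 X3.0 Y8.3
G1 X6.1 Y3.9
G1 X11.5 Y3.0
G1 X15.9 Y6.1
G1 X16.8 Y11.5
; layer 3
G0 Z4.3
G0 X15.4 Y11.2
G1 X12.9 Y14.7
G1 X8.6 Y15.4
G1 X5.1 Y12.9
G1 X4.4 Y8.6
G1 X6.9 Y5.1
G1 X11.2 Y4.4
G1 X14.7 Y6.9
G1 X15.4 Y11.2
; layer 4
G0 Z5.8
G0 X14.0 Y10.8
G1 X12.2 Y13.5
G1 X9.0 Y14.0
G1 X6.3 Y12.2
G1 X5.8 Y9.0
G1 X7.6 Y6.3
G1 X10.8 Y5.8
G1 X13.5 Y7.6
G1 X14.0 Y10.8
; layer 5
G0 Z7.2
G0 X12.6 Y10.5
G1 X11.4 Y12.3
G1 X9.3 Y12.6
G1 X7.5 Y11.4
G1 X7.2 Y9.3
G1 X8.4 Y7.5
G1 X10.5 Y7.2
G1 X12.3 Y8.4
G1 X12.6 Y10.5
; layer 6
G0 Z8.7
G0 X11.3 Y10.2
G1 X10.7 Y11.1
G1 X9.6 Y11.3
G1 X8.7 Y10.7
G1 X8.5 Y9.6
G1 X9.1 Y8.7
G1 X10.2 Y8.5
G1 X11.1 Y9.1
G1 X11.3 Y10.2
M2 ; end

The solid is a regular 8-sided pyramid, base circumscribed radius ≈ 9.9 mm, apex at z ≈ 10.1 mm. Slicing at Δz = 1.4 mm — 7 equal slices spanning the solid's height, so layer i sits at z = i·h/7 — gives 6 non-empty perimeters. Each is a 8-segment closed polygon; G0 lifts to the layer z and rapids to the start vertex, then G1 traces the edges. The cross-section shrinks linearly with z (the slice at the apex is degenerate and omitted).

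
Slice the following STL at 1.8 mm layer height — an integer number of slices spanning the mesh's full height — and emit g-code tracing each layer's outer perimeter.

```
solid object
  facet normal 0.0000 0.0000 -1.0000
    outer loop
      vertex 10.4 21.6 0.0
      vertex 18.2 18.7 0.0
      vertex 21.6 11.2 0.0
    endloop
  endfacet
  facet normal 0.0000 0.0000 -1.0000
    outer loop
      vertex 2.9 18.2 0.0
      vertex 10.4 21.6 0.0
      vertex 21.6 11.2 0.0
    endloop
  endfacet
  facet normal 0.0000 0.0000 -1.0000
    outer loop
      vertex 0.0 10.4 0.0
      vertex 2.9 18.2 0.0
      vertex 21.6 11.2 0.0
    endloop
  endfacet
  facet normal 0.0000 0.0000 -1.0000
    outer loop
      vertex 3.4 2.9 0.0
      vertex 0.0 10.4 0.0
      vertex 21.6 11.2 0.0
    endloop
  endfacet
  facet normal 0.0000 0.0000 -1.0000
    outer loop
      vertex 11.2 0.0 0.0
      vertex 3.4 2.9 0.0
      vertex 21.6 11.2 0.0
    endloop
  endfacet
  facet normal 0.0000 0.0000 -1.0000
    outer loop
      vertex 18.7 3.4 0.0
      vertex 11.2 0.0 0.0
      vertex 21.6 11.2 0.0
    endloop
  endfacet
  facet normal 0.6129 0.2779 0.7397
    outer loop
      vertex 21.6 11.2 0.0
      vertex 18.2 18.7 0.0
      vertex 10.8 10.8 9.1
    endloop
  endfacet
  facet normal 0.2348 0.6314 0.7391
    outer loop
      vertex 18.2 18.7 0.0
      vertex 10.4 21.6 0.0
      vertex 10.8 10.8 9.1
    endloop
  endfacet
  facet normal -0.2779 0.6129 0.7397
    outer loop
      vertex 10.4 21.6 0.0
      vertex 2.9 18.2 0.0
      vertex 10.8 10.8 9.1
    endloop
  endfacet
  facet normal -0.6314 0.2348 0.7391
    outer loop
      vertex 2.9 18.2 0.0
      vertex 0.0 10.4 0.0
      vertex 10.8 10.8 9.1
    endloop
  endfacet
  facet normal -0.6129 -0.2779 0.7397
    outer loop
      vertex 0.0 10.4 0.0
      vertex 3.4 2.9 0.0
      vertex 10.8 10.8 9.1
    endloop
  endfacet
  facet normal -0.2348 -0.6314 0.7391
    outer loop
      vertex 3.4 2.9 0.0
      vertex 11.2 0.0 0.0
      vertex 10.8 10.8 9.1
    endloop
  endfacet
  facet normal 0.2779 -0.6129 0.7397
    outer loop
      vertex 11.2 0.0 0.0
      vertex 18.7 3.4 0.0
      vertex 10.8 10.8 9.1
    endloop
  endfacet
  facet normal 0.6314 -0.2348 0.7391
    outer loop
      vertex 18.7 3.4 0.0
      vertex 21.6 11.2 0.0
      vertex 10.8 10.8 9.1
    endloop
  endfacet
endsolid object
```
; perimeter-only toolpath
G21 ; units = mm
G90 ; absolute positioning
G28 ; home
; layer 1
G0 Z1.8
G0 X19.4 Y11.1
G1 X16.7 Y17.1
G1 X10.5 Y19.4
G1 X4.5 Y16.7
G1 X2.2 Y10.5
G1 X4.9 Y4.5
G1 X11.1 Y2.2
G1 X17.1 Y4.9
G1 X19.4 Y11.1
; layer 2
G0 Z3.6
G0 X17.3 Y11.0
G1 X15.2 Y15.5
G1 X10.6 Y17.3
G1 X6.1 Y15.2
G1 X4.3 Y10.6
G1 X6.4 Y6.1
G1 X11.0 Y4.3
G1 X15.5 Y6.4
G1 X17.3 Y11.0
; layer 3
G0 Z5.5
G0 X15.1 Y11.0
G1 X13.8 Y14.0
G1 X10.6 Y15.1
G1 X7.6 Y13.8
G1 X6.5 Y10.6
G1 X7.8 Y7.6
G1 X11.0 Y6.5
G1 X14.0 Y7.8
G1 X15.1 Y11.0
; layer 4
G0 Z7.3
G0 X13.0 Y10.9
G1 X12.3 Y12.4
G1 X10.7 Y13.0
G1 X9.2 Y12.3
G1 X8.6 Y10.7
G1 X9.3 Y9.2
G1 X10.9 Y8.6
G1 X12.4 Y9.3
G1 X13.0 Y10.9
M2 ; end

The solid is a regular 8-sided pyramid, base circumscribed radius ≈ 10.8 mm, apex at z ≈ 9.1 mm. Slicing at Δz = 1.8 mm — 5 equal slices spanning the solid's height, so layer i sits at z = i·h/5 — gives 4 non-empty perimeters. Each is a 8-segment closed polygon; G0 lifts to the layer z and rapids to the start vertex, then G1 traces the edges. The cross-section shrinks linearly with z (the slice at the apex is degenerate and omitted).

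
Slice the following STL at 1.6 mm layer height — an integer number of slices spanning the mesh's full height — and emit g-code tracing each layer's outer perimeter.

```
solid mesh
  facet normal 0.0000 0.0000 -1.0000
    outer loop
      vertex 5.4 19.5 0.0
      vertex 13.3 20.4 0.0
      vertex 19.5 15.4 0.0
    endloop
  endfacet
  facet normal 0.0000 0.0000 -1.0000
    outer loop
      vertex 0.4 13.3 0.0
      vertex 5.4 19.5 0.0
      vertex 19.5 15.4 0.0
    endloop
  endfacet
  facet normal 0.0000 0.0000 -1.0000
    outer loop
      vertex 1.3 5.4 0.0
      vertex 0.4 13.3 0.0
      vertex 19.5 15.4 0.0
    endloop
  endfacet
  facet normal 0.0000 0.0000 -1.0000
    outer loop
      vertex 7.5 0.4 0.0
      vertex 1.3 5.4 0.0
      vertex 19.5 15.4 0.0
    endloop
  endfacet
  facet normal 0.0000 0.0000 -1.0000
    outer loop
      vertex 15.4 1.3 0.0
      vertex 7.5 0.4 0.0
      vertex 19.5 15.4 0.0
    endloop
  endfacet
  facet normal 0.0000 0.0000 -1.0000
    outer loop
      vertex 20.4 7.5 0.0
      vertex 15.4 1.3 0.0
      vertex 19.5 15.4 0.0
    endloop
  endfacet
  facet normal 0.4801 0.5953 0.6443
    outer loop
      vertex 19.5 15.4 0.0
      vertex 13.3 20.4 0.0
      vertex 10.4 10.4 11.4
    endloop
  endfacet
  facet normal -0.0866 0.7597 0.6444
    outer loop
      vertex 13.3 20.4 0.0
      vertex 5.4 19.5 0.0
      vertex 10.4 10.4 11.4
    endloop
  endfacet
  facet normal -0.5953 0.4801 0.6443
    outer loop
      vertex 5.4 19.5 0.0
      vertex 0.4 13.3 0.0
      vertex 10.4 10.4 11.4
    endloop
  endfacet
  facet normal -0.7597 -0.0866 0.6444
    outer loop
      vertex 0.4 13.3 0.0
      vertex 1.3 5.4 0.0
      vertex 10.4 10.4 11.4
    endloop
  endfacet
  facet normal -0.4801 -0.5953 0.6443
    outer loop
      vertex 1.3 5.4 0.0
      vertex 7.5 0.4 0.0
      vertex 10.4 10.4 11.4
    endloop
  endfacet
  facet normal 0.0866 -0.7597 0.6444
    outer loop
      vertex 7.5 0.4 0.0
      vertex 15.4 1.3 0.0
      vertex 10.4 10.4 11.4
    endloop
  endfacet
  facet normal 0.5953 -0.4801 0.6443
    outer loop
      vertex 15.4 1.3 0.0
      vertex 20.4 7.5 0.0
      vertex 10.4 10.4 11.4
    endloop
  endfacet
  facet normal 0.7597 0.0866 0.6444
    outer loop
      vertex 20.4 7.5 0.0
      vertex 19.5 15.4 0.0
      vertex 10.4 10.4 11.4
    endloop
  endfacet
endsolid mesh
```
; perimeter-only toolpath
G21 ; units = mm
G90 ; absolute positioning
G28 ; home
; layer 1
G0 Z1.6
G0 X18.2 Y14.7
G1 X12.9 Y19.0
G1 X6.1 Y18.2
G1 X1.8 Y12.9
G1 X2.6 Y6.1
G1 X7.9 Y1.8
G1 X14.7 Y2.6
G1 X19.0 Y7.9
G1 X18.2 Y14.7
; layer 2
G0 Z3.3
G0 X16.9 Y14.0
G1 X12.5 Y17.5
G1 X6.8 Y16.9
G1 X3.3 Y12.5
G1 X3.9 Y6.8
G1 X8.3 Y3.3
G1 X14.0 Y3.9
G1 X17.5 Y8.3
G1 X16.9 Y14.0
; layer 3
G0 Z4.9
G0 X15.6 Y13.3
G1 X12.1 Y16.1
G1 X7.5 Y15.6
G1 X4.7 Y12.1
G1 X5.2 Y7.5
G1 X8.7 Y4.7
G1 X13.3 Y5.2
G1 X16.1 Y8.7
G1 X15.6 Y13.3
; layer 4
G0 Z6.5
G0 X14.3 Y12.5
G1 X11.6 Y14.7
G1 X8.3 Y14.3
G1 X6.1 Y11.6
G1 X6.5 Y8.3
G1 X9.2 Y6.1
G1 X12.5 Y6.5
G1 X14.7 Y9.2
G1 X14.3 Y12.5
; layer 5
G0 Z8.1
G0 X13.0 Y11.8
G1 X11.2 Y13.3
G1 X9.0 Y13.0
G1 X7.5 Y11.2
G1 X7.8 Y9.0
G1 X9.6 Y7.5
G1 X11.8 Y7.8
G1 X13.3 Y9.6
G1 X13.0 Y11.8
; layer 6
G0 Z9.8
G0 X11.7 Y11.1
G1 X10.8 Y11.8
G1 X9.7 Y11.7
G1 X9.0 Y10.8
G1 X9.1 Y9.7
G1 X10.0 Y9.0
G1 X11.1 Y9.1
G1 X11.8 Y10.0
G1 X11.7 Y11.1
M2 ; end

The solid is a regular 8-sided pyramid, base circumscribed radius ≈ 10.4 mm, apex at z ≈ 11.4 mm. Slicing at Δz = 1.6 mm — 7 equal slices spanning the solid's height, so layer i sits at z = i·h/7 — gives 6 non-empty perimeters. Each is a 8-segment closed polygon; G0 lifts to the layer z and rapids to the start vertex, then G1 traces the edges. The cross-section shrinks linearly with z (the slice at the apex is degenerate and omitted).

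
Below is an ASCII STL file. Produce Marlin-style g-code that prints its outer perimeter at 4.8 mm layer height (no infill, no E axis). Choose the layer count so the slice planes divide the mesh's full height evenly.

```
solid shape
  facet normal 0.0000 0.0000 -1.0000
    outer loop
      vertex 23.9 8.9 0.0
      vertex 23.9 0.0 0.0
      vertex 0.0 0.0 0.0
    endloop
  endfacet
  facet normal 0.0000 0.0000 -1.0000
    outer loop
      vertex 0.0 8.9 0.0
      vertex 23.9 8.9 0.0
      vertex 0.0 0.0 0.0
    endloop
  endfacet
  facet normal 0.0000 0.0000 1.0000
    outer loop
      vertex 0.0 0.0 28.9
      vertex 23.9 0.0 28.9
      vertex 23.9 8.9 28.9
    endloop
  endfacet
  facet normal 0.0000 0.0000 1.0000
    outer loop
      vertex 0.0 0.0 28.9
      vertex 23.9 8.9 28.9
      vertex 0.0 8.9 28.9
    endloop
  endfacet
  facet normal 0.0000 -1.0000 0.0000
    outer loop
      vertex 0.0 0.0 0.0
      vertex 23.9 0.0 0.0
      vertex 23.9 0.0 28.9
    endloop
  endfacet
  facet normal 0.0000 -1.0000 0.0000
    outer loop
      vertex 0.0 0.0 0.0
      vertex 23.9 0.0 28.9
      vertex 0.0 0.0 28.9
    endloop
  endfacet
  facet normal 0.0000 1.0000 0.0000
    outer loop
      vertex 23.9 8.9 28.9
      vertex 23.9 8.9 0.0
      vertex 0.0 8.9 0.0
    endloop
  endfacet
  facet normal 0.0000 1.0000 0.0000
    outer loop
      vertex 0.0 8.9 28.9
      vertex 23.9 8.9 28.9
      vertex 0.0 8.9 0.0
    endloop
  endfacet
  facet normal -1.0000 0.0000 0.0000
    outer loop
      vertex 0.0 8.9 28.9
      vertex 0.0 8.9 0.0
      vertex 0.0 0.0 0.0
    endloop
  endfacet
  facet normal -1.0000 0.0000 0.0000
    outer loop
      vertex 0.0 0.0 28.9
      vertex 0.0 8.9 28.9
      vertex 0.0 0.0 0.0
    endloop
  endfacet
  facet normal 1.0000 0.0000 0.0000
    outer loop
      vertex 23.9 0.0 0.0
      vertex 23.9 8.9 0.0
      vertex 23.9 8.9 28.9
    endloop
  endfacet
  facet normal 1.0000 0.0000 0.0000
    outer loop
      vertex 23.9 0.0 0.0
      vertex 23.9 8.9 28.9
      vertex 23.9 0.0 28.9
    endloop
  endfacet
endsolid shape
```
; perimeter-only toolpath
G21 ; units = mm
G90 ; absolute positioning
G28 ; home
; layer 1
G0 Z4.8
G0 X0.0 Y0.0
G1 X23.9 Y0.0
G1 X23.9 Y8.9
G1 X0.0 Y8.9
G1 X0.0 Y0.0
; layer 2
G0 Z9.6
G0 X0.0 Y0.0
G1 X23.9 Y0.0
G1 X23.9 Y8.9
G1 X0.0 Y8.9
G1 X0.0 Y0.0
; layer 3
G0 Z14.4
G0 X0.0 Y0.0
G1 X23.9 Y0.0
G1 X23.9 Y8.9
G1 X0.0 Y8.9
G1 X0.0 Y0.0
; layer 4
G0 Z19.3
G0 X0.0 Y0.0
G1 X23.9 Y0.0
G1 X23.9 Y8.9
G1 X0.0 Y8.9
G1 X0.0 Y0.0
; layer 5
G0 Z24.1
G0 X0.0 Y0.0
G1 X23.9 Y0.0
G1 X23.9 Y8.9
G1 X0.0 Y8.9
G1 X0.0 Y0.0
; layer 6
G0 Z28.9
G0 X0.0 Y0.0
G1 X23.9 Y0.0
G1 X23.9 Y8.9
G1 X0.0 Y8.9
G1 X0.0 Y0.0
M2 ; end

The solid is a rectangular box, roughly 23.9 × 8.9 mm footprint and 28.9 mm tall. Slicing at Δz = 4.8 mm — 6 equal slices spanning the solid's height, so layer i sits at z = i·h/6 — gives 6 non-empty perimeters. Each is a 4-segment closed polygon; G0 lifts to the layer z and rapids to the start vertex, then G1 traces the edges.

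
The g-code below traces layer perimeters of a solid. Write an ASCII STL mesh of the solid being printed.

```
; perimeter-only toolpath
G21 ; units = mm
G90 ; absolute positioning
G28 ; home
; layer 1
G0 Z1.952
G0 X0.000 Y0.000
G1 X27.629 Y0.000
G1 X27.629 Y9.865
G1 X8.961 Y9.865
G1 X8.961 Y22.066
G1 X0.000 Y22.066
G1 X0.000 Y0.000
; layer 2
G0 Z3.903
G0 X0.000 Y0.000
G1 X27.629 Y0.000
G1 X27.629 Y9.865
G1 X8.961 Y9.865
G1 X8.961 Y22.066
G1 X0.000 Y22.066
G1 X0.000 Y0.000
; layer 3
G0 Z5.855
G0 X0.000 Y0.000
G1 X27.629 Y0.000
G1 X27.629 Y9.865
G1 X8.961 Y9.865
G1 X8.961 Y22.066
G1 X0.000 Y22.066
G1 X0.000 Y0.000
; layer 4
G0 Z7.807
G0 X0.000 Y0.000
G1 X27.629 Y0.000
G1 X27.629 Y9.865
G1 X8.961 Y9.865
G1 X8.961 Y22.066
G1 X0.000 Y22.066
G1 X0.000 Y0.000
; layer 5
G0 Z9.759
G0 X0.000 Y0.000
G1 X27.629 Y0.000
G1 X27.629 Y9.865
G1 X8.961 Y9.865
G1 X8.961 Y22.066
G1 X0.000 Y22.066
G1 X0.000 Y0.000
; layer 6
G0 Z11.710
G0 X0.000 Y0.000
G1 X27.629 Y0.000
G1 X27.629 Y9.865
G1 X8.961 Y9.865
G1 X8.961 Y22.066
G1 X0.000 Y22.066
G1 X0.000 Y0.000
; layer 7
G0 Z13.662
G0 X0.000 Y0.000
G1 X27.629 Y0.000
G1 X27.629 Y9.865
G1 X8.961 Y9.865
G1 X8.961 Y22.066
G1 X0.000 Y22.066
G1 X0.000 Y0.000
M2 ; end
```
solid part
  facet normal 0.0000 0.0000 -1.0000
    outer loop
      vertex 27.629 9.865 0.000
      vertex 27.629 0.000 0.000
      vertex 0.000 0.000 0.000
    endloop
  endfacet
  facet normal 0.0000 0.0000 -1.0000
    outer loop
      vertex 8.961 9.865 0.000
      vertex 27.629 9.865 0.000
      vertex 0.000 0.000 0.000
    endloop
  endfacet
  facet normal 0.0000 0.0000 -1.0000
    outer loop
      vertex 8.961 22.066 0.000
      vertex 8.961 9.865 0.000
      vertex 0.000 0.000 0.000
    endloop
  endfacet
  facet normal 0.0000 0.0000 -1.0000
    outer loop
      vertex 0.000 22.066 0.000
      vertex 8.961 22.066 0.000
      vertex 0.000 0.000 0.000
    endloop
  endfacet
  facet normal 0.0000 0.0000 1.0000
    outer loop
      vertex 0.000 0.000 13.662
      vertex 27.629 0.000 13.662
      vertex 27.629 9.865 13.662
    endloop
  endfacet
  facet normal 0.0000 0.0000 1.0000
    outer loop
      vertex 0.000 0.000 13.662
      vertex 27.629 9.865 13.662
      vertex 8.961 9.865 13.662
    endloop
  endfacet
  facet normal 0.0000 0.0000 1.0000
    outer loop
      vertex 0.000 0.000 13.662
      vertex 8.961 9.865 13.662
      vertex 8.961 22.066 13.662
    endloop
  endfacet
  facet normal 0.0000 0.0000 1.0000
    outer loop
      vertex 0.000 0.000 13.662
      vertex 8.961 22.066 13.662
      vertex 0.000 22.066 13.662
    endloop
  endfacet
  facet normal 0.0000 -1.0000 0.0000
    outer loop
      vertex 0.000 0.000 0.000
      vertex 27.629 0.000 0.000
      vertex 27.629 0.000 13.662
    endloop
  endfacet
  facet normal 0.0000 -1.0000 0.0000
    outer loop
      vertex 0.000 0.000 0.000
      vertex 27.629 0.000 13.662
      vertex 0.000 0.000 13.662
    endloop
  endfacet
  facet normal 1.0000 0.0000 0.0000
    outer loop
      vertex 27.629 0.000 0.000
      vertex 27.629 9.865 0.000
      vertex 27.629 9.865 13.662
    endloop
  endfacet
  facet normal 1.0000 0.0000 0.0000
    outer loop
      vertex 27.629 0.000 0.000
      vertex 27.629 9.865 13.662
      vertex 27.629 0.000 13.662
    endloop
  endfacet
  facet normal 0.0000 1.0000 0.0000
    outer loop
      vertex 27.629 9.865 0.000
      vertex 8.961 9.865 0.000
      vertex 8.961 9.865 13.662
    endloop
  endfacet
  facet normal 0.0000 1.0000 0.0000
    outer loop
      vertex 27.629 9.865 0.000
      vertex 8.961 9.865 13.662
      vertex 27.629 9.865 13.662
    endloop
  endfacet
  facet normal 1.0000 0.0000 0.0000
    outer loop
      vertex 8.961 9.865 0.000
      vertex 8.961 22.066 0.000
      vertex 8.961 22.066 13.662
    endloop
  endfacet
  facet normal 1.0000 0.0000 0.0000
    outer loop
      vertex 8.961 9.865 0.000
      vertex 8.961 22.066 13.662
      vertex 8.961 9.865 13.662
    endloop
  endfacet
  facet normal 0.0000 1.0000 0.0000
    outer loop
      vertex 8.961 22.066 0.000
      vertex 0.000 22.066 0.000
      vertex 0.000 22.066 13.662
    endloop
  endfacet
  facet normal 0.0000 1.0000 0.0000
    outer loop
      vertex 8.961 22.066 0.000
      vertex 0.000 22.066 13.662
      vertex 8.961 22.066 13.662
    endloop
  endfacet
  facet normal -1.0000 0.0000 0.0000
    outer loop
      vertex 0.000 22.066 0.000
      vertex 0.000 0.000 0.000
      vertex 0.000 0.000 13.662
    endloop
  endfacet
  facet normal -1.0000 0.0000 0.0000
    outer loop
      vertex 0.000 22.066 0.000
      vertex 0.000 0.000 13.662
      vertex 0.000 22.066 13.662
    endloop
  endfacet
endsolid part

The G0 Z moves step by Δz≈1.952 mm. Every layer's G1 loop is the same polygon, so the solid is a straight extrusion of it from z=0 to z≈13.7. Closing with flat bottom and top caps and triangulating gives 20 facets — an L-shaped prism: outer 27.6 × 22.1 mm, arm thicknesses ≈ 9.87 mm (horizontal) and 8.96 mm (vertical), extruded 13.7 mm in z.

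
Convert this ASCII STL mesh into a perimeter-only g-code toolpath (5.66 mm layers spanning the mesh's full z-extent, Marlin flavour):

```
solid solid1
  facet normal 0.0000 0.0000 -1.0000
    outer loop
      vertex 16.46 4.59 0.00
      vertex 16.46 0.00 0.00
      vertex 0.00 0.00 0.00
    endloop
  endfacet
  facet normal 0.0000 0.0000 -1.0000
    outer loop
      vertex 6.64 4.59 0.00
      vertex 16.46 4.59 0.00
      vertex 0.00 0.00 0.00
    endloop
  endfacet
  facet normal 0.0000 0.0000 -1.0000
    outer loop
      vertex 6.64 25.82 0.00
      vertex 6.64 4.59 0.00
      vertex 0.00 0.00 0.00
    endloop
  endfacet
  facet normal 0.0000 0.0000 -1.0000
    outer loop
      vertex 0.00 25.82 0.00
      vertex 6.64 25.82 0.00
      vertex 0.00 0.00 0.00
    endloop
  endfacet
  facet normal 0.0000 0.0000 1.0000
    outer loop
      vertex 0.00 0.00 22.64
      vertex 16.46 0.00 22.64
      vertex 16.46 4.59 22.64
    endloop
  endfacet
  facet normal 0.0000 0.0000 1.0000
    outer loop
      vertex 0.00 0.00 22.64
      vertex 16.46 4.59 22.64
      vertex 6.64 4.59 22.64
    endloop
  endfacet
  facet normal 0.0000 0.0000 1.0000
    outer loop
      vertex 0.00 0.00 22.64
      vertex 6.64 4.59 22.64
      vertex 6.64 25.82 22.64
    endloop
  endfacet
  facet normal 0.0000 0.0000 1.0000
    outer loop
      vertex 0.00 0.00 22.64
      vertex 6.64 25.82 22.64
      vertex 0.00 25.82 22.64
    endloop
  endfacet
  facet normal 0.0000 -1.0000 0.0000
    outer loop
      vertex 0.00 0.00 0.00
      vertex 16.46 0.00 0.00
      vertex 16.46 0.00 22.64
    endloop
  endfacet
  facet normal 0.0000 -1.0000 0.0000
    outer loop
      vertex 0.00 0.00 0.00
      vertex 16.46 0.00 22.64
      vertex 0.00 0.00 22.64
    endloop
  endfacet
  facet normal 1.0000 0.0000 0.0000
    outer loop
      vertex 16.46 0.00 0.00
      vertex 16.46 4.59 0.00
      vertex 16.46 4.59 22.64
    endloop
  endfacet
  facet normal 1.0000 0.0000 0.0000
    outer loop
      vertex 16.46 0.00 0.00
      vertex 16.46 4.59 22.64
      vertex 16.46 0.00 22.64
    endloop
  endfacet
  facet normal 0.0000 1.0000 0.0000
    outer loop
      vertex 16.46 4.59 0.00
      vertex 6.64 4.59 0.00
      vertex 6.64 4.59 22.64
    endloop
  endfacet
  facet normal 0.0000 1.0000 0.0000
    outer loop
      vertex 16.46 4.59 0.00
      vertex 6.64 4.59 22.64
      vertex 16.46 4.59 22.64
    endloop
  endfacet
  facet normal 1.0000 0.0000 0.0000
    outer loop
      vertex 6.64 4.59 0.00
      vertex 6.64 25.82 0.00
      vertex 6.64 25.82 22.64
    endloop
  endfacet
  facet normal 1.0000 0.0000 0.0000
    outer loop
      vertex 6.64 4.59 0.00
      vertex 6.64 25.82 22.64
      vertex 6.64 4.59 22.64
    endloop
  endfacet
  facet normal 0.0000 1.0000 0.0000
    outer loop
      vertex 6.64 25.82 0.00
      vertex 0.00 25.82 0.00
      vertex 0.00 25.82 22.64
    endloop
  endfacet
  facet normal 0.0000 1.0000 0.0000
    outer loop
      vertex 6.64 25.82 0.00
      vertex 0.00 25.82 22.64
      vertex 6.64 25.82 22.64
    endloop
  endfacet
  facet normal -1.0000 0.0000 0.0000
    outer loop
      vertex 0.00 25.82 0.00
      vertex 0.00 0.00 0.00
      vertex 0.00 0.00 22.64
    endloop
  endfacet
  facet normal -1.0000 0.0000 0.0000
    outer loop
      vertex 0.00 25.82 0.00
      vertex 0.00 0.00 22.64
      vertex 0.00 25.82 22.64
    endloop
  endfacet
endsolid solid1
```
; perimeter-only toolpath
G21 ; units = mm
G90 ; absolute positioning
G28 ; home
; layer 1
G0 Z5.66
G0 X0.00 Y0.00
G1 X16.46 Y0.00
G1 X16.46 Y4.59
G1 X6.64 Y4.59
G1 X6.64 Y25.82
G1 X0.00 Y25.82
G1 X0.00 Y0.00
; layer 2
G0 Z11.32
G0 X0.00 Y0.00
G1 X16.46 Y0.00
G1 X16.46 Y4.59
G1 X6.64 Y4.59
G1 X6.64 Y25.82
G1 X0.00 Y25.82
G1 X0.00 Y0.00
; layer 3
G0 Z16.98
G0 X0.00 Y0.00
G1 X16.46 Y0.00
G1 X16.46 Y4.59
G1 X6.64 Y4.59
G1 X6.64 Y25.82
G1 X0.00 Y25.82
G1 X0.00 Y0.00
; layer 4
G0 Z22.64
G0 X0.00 Y0.00
G1 X16.46 Y0.00
G1 X16.46 Y4.59
G1 X6.64 Y4.59
G1 X6.64 Y25.82
G1 X0.00 Y25.82
G1 X0.00 Y0.00
M2 ; end

The solid is an L-shaped prism: outer 16.5 × 25.8 mm, arm thicknesses ≈ 4.59 mm (horizontal) and 6.64 mm (vertical), extruded 22.6 mm in z. Slicing at Δz = 5.66 mm — 4 equal slices spanning the solid's height, so layer i sits at z = i·h/4 — gives 4 non-empty perimeters. Each is a 6-segment closed polygon; G0 lifts to the layer z and rapids to the start vertex, then G1 traces the edges.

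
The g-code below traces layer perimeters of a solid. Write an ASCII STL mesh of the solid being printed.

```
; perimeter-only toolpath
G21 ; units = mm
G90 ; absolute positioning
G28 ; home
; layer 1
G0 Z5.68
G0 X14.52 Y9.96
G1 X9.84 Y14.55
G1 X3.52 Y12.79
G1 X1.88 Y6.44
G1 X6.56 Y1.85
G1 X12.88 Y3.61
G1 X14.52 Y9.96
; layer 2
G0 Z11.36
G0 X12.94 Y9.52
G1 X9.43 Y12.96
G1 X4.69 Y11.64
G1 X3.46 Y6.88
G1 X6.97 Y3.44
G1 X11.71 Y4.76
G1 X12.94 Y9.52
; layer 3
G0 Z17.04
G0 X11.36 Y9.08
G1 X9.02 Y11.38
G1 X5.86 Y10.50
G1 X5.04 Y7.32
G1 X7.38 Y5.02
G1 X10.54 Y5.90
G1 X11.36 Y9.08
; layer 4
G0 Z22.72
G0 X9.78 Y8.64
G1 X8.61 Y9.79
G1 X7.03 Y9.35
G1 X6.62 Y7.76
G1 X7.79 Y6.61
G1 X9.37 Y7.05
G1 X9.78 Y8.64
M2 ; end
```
solid part
  facet normal 0.0000 0.0000 -1.0000
    outer loop
      vertex 2.35 13.94 0.00
      vertex 10.25 16.14 0.00
      vertex 16.10 10.40 0.00
    endloop
  endfacet
  facet normal 0.0000 0.0000 -1.0000
    outer loop
      vertex 0.30 6.00 0.00
      vertex 2.35 13.94 0.00
      vertex 16.10 10.40 0.00
    endloop
  endfacet
  facet normal 0.0000 0.0000 -1.0000
    outer loop
      vertex 6.15 0.26 0.00
      vertex 0.30 6.00 0.00
      vertex 16.10 10.40 0.00
    endloop
  endfacet
  facet normal 0.0000 0.0000 -1.0000
    outer loop
      vertex 14.05 2.46 0.00
      vertex 6.15 0.26 0.00
      vertex 16.10 10.40 0.00
    endloop
  endfacet
  facet normal 0.6794 0.6925 0.2426
    outer loop
      vertex 16.10 10.40 0.00
      vertex 10.25 16.14 0.00
      vertex 8.20 8.20 28.40
    endloop
  endfacet
  facet normal -0.2603 0.9346 0.2425
    outer loop
      vertex 10.25 16.14 0.00
      vertex 2.35 13.94 0.00
      vertex 8.20 8.20 28.40
    endloop
  endfacet
  facet normal -0.9393 0.2425 0.2425
    outer loop
      vertex 2.35 13.94 0.00
      vertex 0.30 6.00 0.00
      vertex 8.20 8.20 28.40
    endloop
  endfacet
  facet normal -0.6794 -0.6925 0.2426
    outer loop
      vertex 0.30 6.00 0.00
      vertex 6.15 0.26 0.00
      vertex 8.20 8.20 28.40
    endloop
  endfacet
  facet normal 0.2603 -0.9346 0.2425
    outer loop
      vertex 6.15 0.26 0.00
      vertex 14.05 2.46 0.00
      vertex 8.20 8.20 28.40
    endloop
  endfacet
  facet normal 0.9393 -0.2425 0.2425
    outer loop
      vertex 14.05 2.46 0.00
      vertex 16.10 10.40 0.00
      vertex 8.20 8.20 28.40
    endloop
  endfacet
endsolid part

The G0 Z moves step by Δz≈5.68 mm. The G1 loops shrink linearly with z, so the solid tapers from its base footprint up to z≈28.4. Closing with a flat bottom cap and the tapered top and triangulating gives 10 facets — a regular 6-sided pyramid, base circumscribed radius ≈ 8.2 mm, apex at z ≈ 28.4 mm.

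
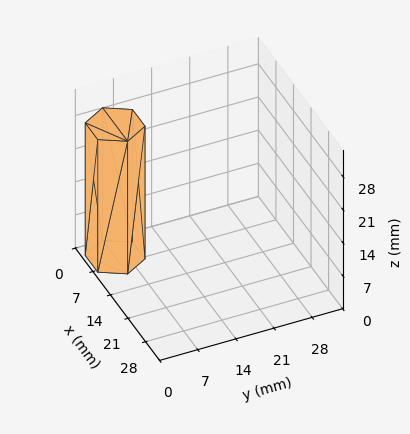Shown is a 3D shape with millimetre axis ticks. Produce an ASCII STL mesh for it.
Reading the render: the shape is a regular 6-sided prism (a cylinder approximated with 6 flat sides), circumscribed radius ≈ 5 mm, height ≈ 28 mm (dimensions read to the nearest mm from the axis ticks). For the STL, each face is triangulated and given an outward normal.

solid part
  facet normal 0.0000 0.0000 -1.0000
    outer loop
      vertex 2.50 9.33 0.00
      vertex 7.50 9.33 0.00
      vertex 10.00 5.00 0.00
    endloop
  endfacet
  facet normal 0.0000 0.0000 -1.0000
    outer loop
      vertex 0.00 5.00 0.00
      vertex 2.50 9.33 0.00
      vertex 10.00 5.00 0.00
    endloop
  endfacet
  facet normal 0.0000 0.0000 -1.0000
    outer loop
      vertex 2.50 0.67 0.00
      vertex 0.00 5.00 0.00
      vertex 10.00 5.00 0.00
    endloop
  endfacet
  facet normal 0.0000 0.0000 -1.0000
    outer loop
      vertex 7.50 0.67 0.00
      vertex 2.50 0.67 0.00
      vertex 10.00 5.00 0.00
    endloop
  endfacet
  facet normal 0.0000 0.0000 1.0000
    outer loop
      vertex 10.00 5.00 28.00
      vertex 7.50 9.33 28.00
      vertex 2.50 9.33 28.00
    endloop
  endfacet
  facet normal 0.0000 0.0000 1.0000
    outer loop
      vertex 10.00 5.00 28.00
      vertex 2.50 9.33 28.00
      vertex 0.00 5.00 28.00
    endloop
  endfacet
  facet normal 0.0000 0.0000 1.0000
    outer loop
      vertex 10.00 5.00 28.00
      vertex 0.00 5.00 28.00
      vertex 2.50 0.67 28.00
    endloop
  endfacet
  facet normal 0.0000 0.0000 1.0000
    outer loop
      vertex 10.00 5.00 28.00
      vertex 2.50 0.67 28.00
      vertex 7.50 0.67 28.00
    endloop
  endfacet
  facet normal 0.8660 0.5000 0.0000
    outer loop
      vertex 10.00 5.00 0.00
      vertex 7.50 9.33 0.00
      vertex 7.50 9.33 28.00
    endloop
  endfacet
  facet normal 0.8660 0.5000 0.0000
    outer loop
      vertex 10.00 5.00 0.00
      vertex 7.50 9.33 28.00
      vertex 10.00 5.00 28.00
    endloop
  endfacet
  facet normal 0.0000 1.0000 0.0000
    outer loop
      vertex 7.50 9.33 0.00
      vertex 2.50 9.33 0.00
      vertex 2.50 9.33 28.00
    endloop
  endfacet
  facet normal 0.0000 1.0000 0.0000
    outer loop
      vertex 7.50 9.33 0.00
      vertex 2.50 9.33 28.00
      vertex 7.50 9.33 28.00
    endloop
  endfacet
  facet normal -0.8660 0.5000 0.0000
    outer loop
      vertex 2.50 9.33 0.00
      vertex 0.00 5.00 0.00
      vertex 0.00 5.00 28.00
    endloop
  endfacet
  facet normal -0.8660 0.5000 0.0000
    outer loop
      vertex 2.50 9.33 0.00
      vertex 0.00 5.00 28.00
      vertex 2.50 9.33 28.00
    endloop
  endfacet
  facet normal -0.8660 -0.5000 0.0000
    outer loop
      vertex 0.00 5.00 0.00
      vertex 2.50 0.67 0.00
      vertex 2.50 0.67 28.00
    endloop
  endfacet
  facet normal -0.8660 -0.5000 0.0000
    outer loop
      vertex 0.00 5.00 0.00
      vertex 2.50 0.67 28.00
      vertex 0.00 5.00 28.00
    endloop
  endfacet
  facet normal 0.0000 -1.0000 0.0000
    outer loop
      vertex 2.50 0.67 0.00
      vertex 7.50 0.67 0.00
      vertex 7.50 0.67 28.00
    endloop
  endfacet
  facet normal 0.0000 -1.0000 0.0000
    outer loop
      vertex 2.50 0.67 0.00
      vertex 7.50 0.67 28.00
      vertex 2.50 0.67 28.00
    endloop
  endfacet
  facet normal 0.8660 -0.5000 0.0000
    outer loop
      vertex 7.50 0.67 0.00
      vertex 10.00 5.00 0.00
      vertex 10.00 5.00 28.00
    endloop
  endfacet
  facet normal 0.8660 -0.5000 0.0000
    outer loop
      vertex 7.50 0.67 0.00
      vertex 10.00 5.00 28.00
      vertex 7.50 0.67 28.00
    endloop
  endfacet
endsolid part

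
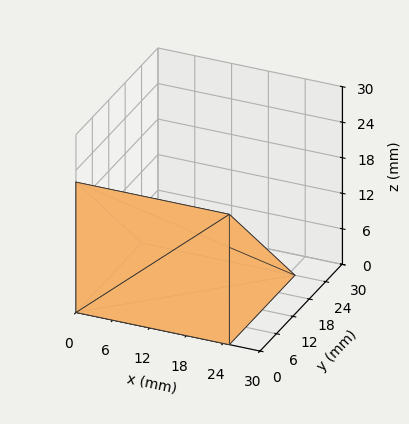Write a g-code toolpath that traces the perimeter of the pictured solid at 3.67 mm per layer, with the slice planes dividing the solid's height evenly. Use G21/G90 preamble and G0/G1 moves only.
Reading the render: the shape is a wedge (ramp): 25 × 24 mm base, rising to 22 mm along the y=0 edge and sloping linearly to z=0 at y=24 (dimensions read to the nearest mm from the axis ticks). For the g-code, the solid's height is divided into equal slices at the stated Δz and each level perimeter traced with G1 moves after a G0 lift.

; perimeter-only toolpath
G21 ; units = mm
G90 ; absolute positioning
G28 ; home
; layer 1
G0 Z3.67
G0 X0.00 Y0.00
G1 X25.00 Y0.00
G1 X25.00 Y20.00
G1 X0.00 Y20.00
G1 X0.00 Y0.00
; layer 2
G0 Z7.33
G0 X0.00 Y0.00
G1 X25.00 Y0.00
G1 X25.00 Y16.00
G1 X0.00 Y16.00
G1 X0.00 Y0.00
; layer 3
G0 Z11.00
G0 X0.00 Y0.00
G1 X25.00 Y0.00
G1 X25.00 Y12.00
G1 X0.00 Y12.00
G1 X0.00 Y0.00
; layer 4
G0 Z14.67
G0 X0.00 Y0.00
G1 X25.00 Y0.00
G1 X25.00 Y8.00
G1 X0.00 Y8.00
G1 X0.00 Y0.00
; layer 5
G0 Z18.33
G0 X0.00 Y0.00
G1 X25.00 Y0.00
G1 X25.00 Y4.00
G1 X0.00 Y4.00
G1 X0.00 Y0.00
M2 ; end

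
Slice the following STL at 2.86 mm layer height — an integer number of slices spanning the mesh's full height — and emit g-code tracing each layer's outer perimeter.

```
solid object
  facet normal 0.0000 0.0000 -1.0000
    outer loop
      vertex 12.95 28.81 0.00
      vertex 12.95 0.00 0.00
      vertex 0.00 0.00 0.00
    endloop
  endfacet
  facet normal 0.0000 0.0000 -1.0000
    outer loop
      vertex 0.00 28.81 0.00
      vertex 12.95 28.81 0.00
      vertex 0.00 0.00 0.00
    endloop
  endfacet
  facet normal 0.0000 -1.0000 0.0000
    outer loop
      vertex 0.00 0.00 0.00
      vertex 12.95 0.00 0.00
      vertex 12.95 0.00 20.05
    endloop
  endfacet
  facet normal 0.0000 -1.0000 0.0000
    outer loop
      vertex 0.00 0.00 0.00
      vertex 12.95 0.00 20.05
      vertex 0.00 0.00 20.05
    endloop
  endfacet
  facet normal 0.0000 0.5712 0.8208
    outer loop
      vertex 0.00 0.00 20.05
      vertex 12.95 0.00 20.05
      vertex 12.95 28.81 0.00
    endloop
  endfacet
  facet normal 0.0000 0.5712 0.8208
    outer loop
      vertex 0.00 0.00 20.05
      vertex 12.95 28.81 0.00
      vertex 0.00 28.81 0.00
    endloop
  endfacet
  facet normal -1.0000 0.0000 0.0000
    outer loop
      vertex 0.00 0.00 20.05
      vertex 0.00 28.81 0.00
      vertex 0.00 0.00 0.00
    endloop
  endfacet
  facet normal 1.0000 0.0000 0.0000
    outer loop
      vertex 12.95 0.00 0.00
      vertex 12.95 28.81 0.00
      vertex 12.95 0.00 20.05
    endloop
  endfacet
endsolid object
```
; perimeter-only toolpath
G21 ; units = mm
G90 ; absolute positioning
G28 ; home
; layer 1
G0 Z2.86
G0 X0.00 Y0.00
G1 X12.95 Y0.00
G1 X12.95 Y24.69
G1 X0.00 Y24.69
G1 X0.00 Y0.00
; layer 2
G0 Z5.73
G0 X0.00 Y0.00
G1 X12.95 Y0.00
G1 X12.95 Y20.58
G1 X0.00 Y20.58
G1 X0.00 Y0.00
; layer 3
G0 Z8.59
G0 X0.00 Y0.00
G1 X12.95 Y0.00
G1 X12.95 Y16.46
G1 X0.00 Y16.46
G1 X0.00 Y0.00
; layer 4
G0 Z11.46
G0 X0.00 Y0.00
G1 X12.95 Y0.00
G1 X12.95 Y12.35
G1 X0.00 Y12.35
G1 X0.00 Y0.00
; layer 5
G0 Z14.32
G0 X0.00 Y0.00
G1 X12.95 Y0.00
G1 X12.95 Y8.23
G1 X0.00 Y8.23
G1 X0.00 Y0.00
; layer 6
G0 Z17.19
G0 X0.00 Y0.00
G1 X12.95 Y0.00
G1 X12.95 Y4.12
G1 X0.00 Y4.12
G1 X0.00 Y0.00
M2 ; end

The solid is a wedge (ramp): 12.9 × 28.8 mm base, rising to 20.1 mm along the y=0 edge and sloping linearly to z=0 at y=28.8. Slicing at Δz = 2.86 mm — 7 equal slices spanning the solid's height, so layer i sits at z = i·h/7 — gives 6 non-empty perimeters. Each is a 4-segment closed polygon; G0 lifts to the layer z and rapids to the start vertex, then G1 traces the edges. The cross-section shrinks linearly with z (the slice at the apex is degenerate and omitted).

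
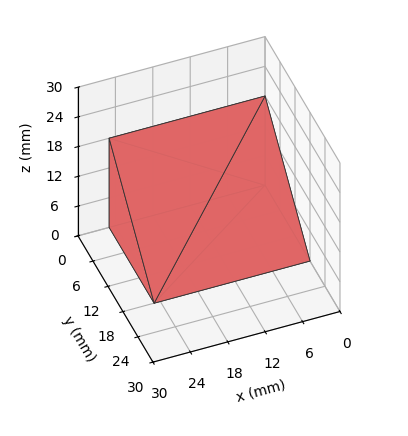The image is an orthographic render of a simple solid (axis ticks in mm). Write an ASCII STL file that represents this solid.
Reading the render: the shape is a wedge (ramp): 25 × 18 mm base, rising to 18 mm along the y=0 edge and sloping linearly to z=0 at y=18 (dimensions read to the nearest mm from the axis ticks). For the STL, each face is triangulated and given an outward normal.

solid part
  facet normal 0.0000 0.0000 -1.0000
    outer loop
      vertex 25.000 18.000 0.000
      vertex 25.000 0.000 0.000
      vertex 0.000 0.000 0.000
    endloop
  endfacet
  facet normal 0.0000 0.0000 -1.0000
    outer loop
      vertex 0.000 18.000 0.000
      vertex 25.000 18.000 0.000
      vertex 0.000 0.000 0.000
    endloop
  endfacet
  facet normal 0.0000 -1.0000 0.0000
    outer loop
      vertex 0.000 0.000 0.000
      vertex 25.000 0.000 0.000
      vertex 25.000 0.000 18.000
    endloop
  endfacet
  facet normal 0.0000 -1.0000 0.0000
    outer loop
      vertex 0.000 0.000 0.000
      vertex 25.000 0.000 18.000
      vertex 0.000 0.000 18.000
    endloop
  endfacet
  facet normal 0.0000 0.7071 0.7071
    outer loop
      vertex 0.000 0.000 18.000
      vertex 25.000 0.000 18.000
      vertex 25.000 18.000 0.000
    endloop
  endfacet
  facet normal 0.0000 0.7071 0.7071
    outer loop
      vertex 0.000 0.000 18.000
      vertex 25.000 18.000 0.000
      vertex 0.000 18.000 0.000
    endloop
  endfacet
  facet normal -1.0000 0.0000 0.0000
    outer loop
      vertex 0.000 0.000 18.000
      vertex 0.000 18.000 0.000
      vertex 0.000 0.000 0.000
    endloop
  endfacet
  facet normal 1.0000 0.0000 0.0000
    outer loop
      vertex 25.000 0.000 0.000
      vertex 25.000 18.000 0.000
      vertex 25.000 0.000 18.000
    endloop
  endfacet
endsolid part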